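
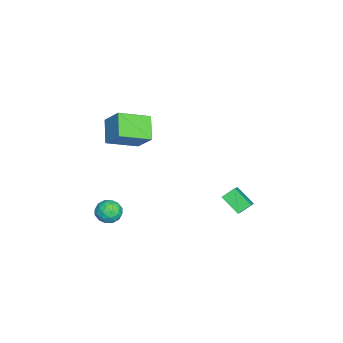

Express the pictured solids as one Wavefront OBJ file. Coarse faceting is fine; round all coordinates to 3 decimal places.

v 1.328 3.13 2.295
v 3.041 3.177 3.56
v 1.916 4.133 1.462
v 3.629 4.18 2.726
v 1.731 2.46 1.774
v 3.444 2.507 3.038
v 2.319 3.463 0.94
v 4.032 3.51 2.205
v -3.744 -5.445 3.457
v -3.02 -4.483 4.713
v -4.714 -3.676 2.66
v -3.99 -2.713 3.915
v -2.35 -5.147 2.425
v -1.626 -4.184 3.68
v -3.32 -3.377 1.627
v -2.596 -2.415 2.883
v 2.979 -3.173 0.501
v 3.695 -3.331 0.934
v 2.645 -4.509 0.566
v 3.361 -4.667 0.999
v 2.734 -4.22 1.363
v 2.94 -3.395 1.322
v 3.4 -4.445 0.178
v 3.606 -3.62 0.137
v 3.955 -4.117 0.734
v 3.544 -3.978 1.466
v 2.796 -3.862 0.034
v 2.385 -3.723 0.766
v 3.366 -3.135 0.712
v 2.974 -4.705 0.788
v 2.605 -4.443 1.002
v 3.026 -4.535 1.257
v 2.922 -3.173 0.94
v 3.343 -3.265 1.194
v 2.778 -3.788 1.447
v 2.997 -4.575 0.306
v 3.418 -4.667 0.56
v 3.314 -3.305 0.243
v 3.735 -3.397 0.498
v 3.562 -4.052 0.053
v 3.94 -3.69 0.849
v 3.744 -4.475 0.887
v 3.767 -4.344 0.404
v 3.888 -3.859 0.38
v 3.698 -3.608 1.279
v 3.502 -4.393 1.317
v 3.133 -4.131 1.531
v 3.254 -3.646 1.507
v 3.851 -4.07 1.162
v 2.838 -3.447 0.183
v 2.642 -4.232 0.221
v 3.086 -4.194 -0.007
v 3.207 -3.709 -0.031
v 2.596 -3.365 0.613
v 2.4 -4.15 0.651
v 2.452 -3.981 1.12
v 2.573 -3.496 1.096
v 2.489 -3.77 0.338
f 2 4 1
f 5 2 1
f 1 4 3
f 3 5 1
f 2 8 4
f 6 2 5
f 6 8 2
f 4 8 3
f 7 5 3
f 3 8 7
f 7 6 5
f 8 6 7
f 10 12 9
f 13 10 9
f 9 12 11
f 11 13 9
f 10 16 12
f 14 10 13
f 14 16 10
f 12 16 11
f 15 13 11
f 11 16 15
f 15 14 13
f 16 14 15
f 17 54 33
f 54 28 57
f 33 57 22
f 54 57 33
f 17 33 29
f 33 22 34
f 29 34 18
f 33 34 29
f 17 29 38
f 29 18 39
f 38 39 24
f 29 39 38
f 17 38 50
f 38 24 53
f 50 53 27
f 38 53 50
f 17 50 54
f 50 27 58
f 54 58 28
f 50 58 54
f 18 34 45
f 34 22 48
f 45 48 26
f 34 48 45
f 22 57 35
f 57 28 56
f 35 56 21
f 57 56 35
f 28 58 55
f 58 27 51
f 55 51 19
f 58 51 55
f 27 53 52
f 53 24 40
f 52 40 23
f 53 40 52
f 24 39 44
f 39 18 41
f 44 41 25
f 39 41 44
f 20 46 32
f 46 26 47
f 32 47 21
f 46 47 32
f 20 32 30
f 32 21 31
f 30 31 19
f 32 31 30
f 20 30 37
f 30 19 36
f 37 36 23
f 30 36 37
f 20 37 42
f 37 23 43
f 42 43 25
f 37 43 42
f 20 42 46
f 42 25 49
f 46 49 26
f 42 49 46
f 21 47 35
f 47 26 48
f 35 48 22
f 47 48 35
f 19 31 55
f 31 21 56
f 55 56 28
f 31 56 55
f 23 36 52
f 36 19 51
f 52 51 27
f 36 51 52
f 25 43 44
f 43 23 40
f 44 40 24
f 43 40 44
f 26 49 45
f 49 25 41
f 45 41 18
f 49 41 45



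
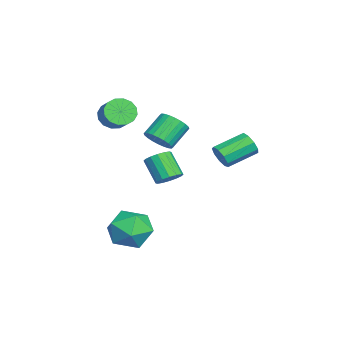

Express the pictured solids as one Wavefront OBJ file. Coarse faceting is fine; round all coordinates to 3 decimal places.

v -1.187 -3.366 1.711
v -0.834 -3.066 1.022
v 0.04 -2.674 1.64
v -0.313 -2.974 2.329
v -1.081 -2.747 1.169
v -0.207 -2.354 1.787
v -1.357 -2.593 1.461
v -0.483 -2.201 2.079
v -1.587 -2.647 1.82
v -0.713 -2.255 2.438
v -1.709 -2.893 2.149
v -0.835 -2.501 2.768
v -1.692 -3.266 2.362
v -0.818 -2.874 2.98
v -1.54 -3.666 2.4
v -0.666 -3.274 3.018
v -1.293 -3.986 2.253
v -0.419 -3.593 2.871
v -1.017 -4.139 1.961
v -0.143 -3.747 2.579
v -0.787 -4.085 1.602
v 0.087 -3.693 2.22
v -0.665 -3.839 1.272
v 0.209 -3.447 1.891
v -0.682 -3.466 1.06
v 0.192 -3.074 1.678
v -0.111 -1.21 0.549
v 0.185 -1.661 1.153
v -0.614 -0.922 2.096
v -0.909 -0.47 1.491
v 0.394 -1.424 1.145
v -0.405 -0.685 2.087
v 0.527 -1.155 1.046
v -0.272 -0.416 1.988
v 0.562 -0.894 0.871
v -0.237 -0.155 1.814
v 0.495 -0.681 0.647
v -0.304 0.058 1.59
v 0.336 -0.548 0.409
v -0.463 0.191 1.351
v 0.109 -0.517 0.191
v -0.69 0.223 1.134
v -0.152 -0.59 0.028
v -0.951 0.149 0.971
v -0.406 -0.758 -0.056
v -1.205 -0.019 0.887
v -0.615 -0.995 -0.047
v -1.414 -0.256 0.895
v -0.748 -1.264 0.052
v -1.547 -0.525 0.994
v -0.783 -1.525 0.226
v -1.582 -0.786 1.169
v -0.716 -1.738 0.45
v -1.515 -0.999 1.393
v -0.557 -1.871 0.689
v -1.356 -1.132 1.631
v -0.33 -1.903 0.906
v -1.129 -1.163 1.849
v -0.069 -1.829 1.069
v -0.868 -1.09 2.012
v 1.963 -0.561 -0.992
v 2.525 -0.527 -0.594
v 1.78 -1.125 0.51
v 1.217 -1.159 0.112
v 2.355 -0.217 -0.541
v 1.61 -0.816 0.563
v 2.081 0 -0.608
v 1.335 -0.598 0.496
v 1.774 0.068 -0.779
v 1.029 -0.531 0.325
v 1.518 -0.034 -1.006
v 0.773 -0.632 0.098
v 1.381 -0.276 -1.23
v 0.636 -0.874 -0.126
v 1.4 -0.595 -1.39
v 0.655 -1.193 -0.286
v 1.57 -0.904 -1.443
v 0.825 -1.503 -0.339
v 1.845 -1.122 -1.376
v 1.099 -1.72 -0.272
v 2.151 -1.189 -1.205
v 1.406 -1.788 -0.101
v 2.407 -1.088 -0.978
v 1.662 -1.686 0.126
v 2.544 -0.846 -0.754
v 1.799 -1.444 0.35
v -1.915 1.659 -1.272
v -1.63 2.054 -1.802
v -2.401 3.475 -1.159
v -2.685 3.081 -0.628
v -2.069 1.878 -1.94
v -2.84 3.299 -1.297
v -2.436 1.6 -1.765
v -3.207 3.021 -1.122
v -2.559 1.35 -1.359
v -3.329 2.771 -0.716
v -2.38 1.244 -0.912
v -3.151 2.665 -0.269
v -1.984 1.333 -0.633
v -2.755 2.754 0.01
v -1.555 1.575 -0.653
v -2.326 2.996 -0.01
v -1.295 1.856 -0.963
v -2.065 3.277 -0.32
v -1.324 2.045 -1.416
v -2.095 3.466 -0.773
v 2.198 -2.405 -3.794
v 2.819 -1.453 -4.265
v 3.881 -3.107 -2.995
v 4.502 -2.155 -3.466
v 3.696 -1.973 -2.555
v 2.656 -1.539 -3.048
v 4.044 -3.021 -4.212
v 3.004 -2.587 -4.705
v 3.96 -1.833 -4.523
v 3.744 -1.186 -3.499
v 2.956 -3.374 -3.761
v 2.74 -2.727 -2.737
f 2 1 5
f 2 5 3
f 3 5 6
f 3 6 4
f 5 1 7
f 5 7 6
f 6 7 8
f 6 8 4
f 7 1 9
f 7 9 8
f 8 9 10
f 8 10 4
f 9 1 11
f 9 11 10
f 10 11 12
f 10 12 4
f 11 1 13
f 11 13 12
f 12 13 14
f 12 14 4
f 13 1 15
f 13 15 14
f 14 15 16
f 14 16 4
f 15 1 17
f 15 17 16
f 16 17 18
f 16 18 4
f 17 1 19
f 17 19 18
f 18 19 20
f 18 20 4
f 19 1 21
f 19 21 20
f 20 21 22
f 20 22 4
f 21 1 23
f 21 23 22
f 22 23 24
f 22 24 4
f 23 1 25
f 23 25 24
f 24 25 26
f 24 26 4
f 25 1 2
f 25 2 26
f 26 2 3
f 26 3 4
f 28 27 31
f 28 31 29
f 29 31 32
f 29 32 30
f 31 27 33
f 31 33 32
f 32 33 34
f 32 34 30
f 33 27 35
f 33 35 34
f 34 35 36
f 34 36 30
f 35 27 37
f 35 37 36
f 36 37 38
f 36 38 30
f 37 27 39
f 37 39 38
f 38 39 40
f 38 40 30
f 39 27 41
f 39 41 40
f 40 41 42
f 40 42 30
f 41 27 43
f 41 43 42
f 42 43 44
f 42 44 30
f 43 27 45
f 43 45 44
f 44 45 46
f 44 46 30
f 45 27 47
f 45 47 46
f 46 47 48
f 46 48 30
f 47 27 49
f 47 49 48
f 48 49 50
f 48 50 30
f 49 27 51
f 49 51 50
f 50 51 52
f 50 52 30
f 51 27 53
f 51 53 52
f 52 53 54
f 52 54 30
f 53 27 55
f 53 55 54
f 54 55 56
f 54 56 30
f 55 27 57
f 55 57 56
f 56 57 58
f 56 58 30
f 57 27 59
f 57 59 58
f 58 59 60
f 58 60 30
f 59 27 28
f 59 28 60
f 60 28 29
f 60 29 30
f 62 61 65
f 62 65 63
f 63 65 66
f 63 66 64
f 65 61 67
f 65 67 66
f 66 67 68
f 66 68 64
f 67 61 69
f 67 69 68
f 68 69 70
f 68 70 64
f 69 61 71
f 69 71 70
f 70 71 72
f 70 72 64
f 71 61 73
f 71 73 72
f 72 73 74
f 72 74 64
f 73 61 75
f 73 75 74
f 74 75 76
f 74 76 64
f 75 61 77
f 75 77 76
f 76 77 78
f 76 78 64
f 77 61 79
f 77 79 78
f 78 79 80
f 78 80 64
f 79 61 81
f 79 81 80
f 80 81 82
f 80 82 64
f 81 61 83
f 81 83 82
f 82 83 84
f 82 84 64
f 83 61 85
f 83 85 84
f 84 85 86
f 84 86 64
f 85 61 62
f 85 62 86
f 86 62 63
f 86 63 64
f 88 87 91
f 88 91 89
f 89 91 92
f 89 92 90
f 91 87 93
f 91 93 92
f 92 93 94
f 92 94 90
f 93 87 95
f 93 95 94
f 94 95 96
f 94 96 90
f 95 87 97
f 95 97 96
f 96 97 98
f 96 98 90
f 97 87 99
f 97 99 98
f 98 99 100
f 98 100 90
f 99 87 101
f 99 101 100
f 100 101 102
f 100 102 90
f 101 87 103
f 101 103 102
f 102 103 104
f 102 104 90
f 103 87 105
f 103 105 104
f 104 105 106
f 104 106 90
f 105 87 88
f 105 88 106
f 106 88 89
f 106 89 90
f 107 118 112
f 107 112 108
f 107 108 114
f 107 114 117
f 107 117 118
f 108 112 116
f 112 118 111
f 118 117 109
f 117 114 113
f 114 108 115
f 110 116 111
f 110 111 109
f 110 109 113
f 110 113 115
f 110 115 116
f 111 116 112
f 109 111 118
f 113 109 117
f 115 113 114
f 116 115 108



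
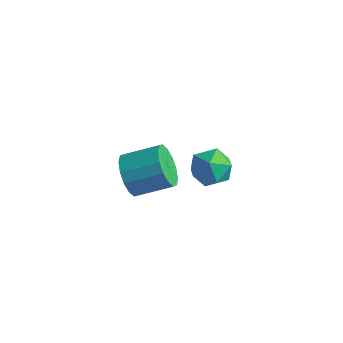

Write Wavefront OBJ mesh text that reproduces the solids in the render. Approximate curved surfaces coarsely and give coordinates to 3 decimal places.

v -1.552 1.448 -1.316
v -1.107 1.305 -1.953
v -0.143 2.03 -1.441
v -0.588 2.172 -0.804
v -1.315 1.646 -2.043
v -0.351 2.37 -1.532
v -1.587 1.933 -1.938
v -0.622 2.657 -1.427
v -1.849 2.09 -1.667
v -0.885 2.815 -1.155
v -2.032 2.075 -1.301
v -1.067 2.8 -0.79
v -2.086 1.892 -0.939
v -1.122 2.617 -0.428
v -1.997 1.59 -0.679
v -1.033 2.315 -0.167
v -1.789 1.25 -0.588
v -0.825 1.974 -0.077
v -1.518 0.963 -0.693
v -0.553 1.687 -0.182
v -1.255 0.805 -0.965
v -0.291 1.53 -0.453
v -1.073 0.82 -1.33
v -0.108 1.545 -0.819
v -1.018 1.003 -1.692
v -0.054 1.728 -1.181
v 2.019 0.827 1.813
v 2.339 1.177 2.348
v 2.001 -0.137 2.452
v 2.321 0.213 2.987
v 1.647 0.372 2.809
v 1.659 0.968 2.414
v 2.681 0.072 2.386
v 2.693 0.668 1.991
v 2.749 0.71 2.702
v 2.11 0.895 2.964
v 2.23 0.145 1.836
v 1.591 0.33 2.098
f 2 1 5
f 2 5 3
f 3 5 6
f 3 6 4
f 5 1 7
f 5 7 6
f 6 7 8
f 6 8 4
f 7 1 9
f 7 9 8
f 8 9 10
f 8 10 4
f 9 1 11
f 9 11 10
f 10 11 12
f 10 12 4
f 11 1 13
f 11 13 12
f 12 13 14
f 12 14 4
f 13 1 15
f 13 15 14
f 14 15 16
f 14 16 4
f 15 1 17
f 15 17 16
f 16 17 18
f 16 18 4
f 17 1 19
f 17 19 18
f 18 19 20
f 18 20 4
f 19 1 21
f 19 21 20
f 20 21 22
f 20 22 4
f 21 1 23
f 21 23 22
f 22 23 24
f 22 24 4
f 23 1 25
f 23 25 24
f 24 25 26
f 24 26 4
f 25 1 2
f 25 2 26
f 26 2 3
f 26 3 4
f 27 38 32
f 27 32 28
f 27 28 34
f 27 34 37
f 27 37 38
f 28 32 36
f 32 38 31
f 38 37 29
f 37 34 33
f 34 28 35
f 30 36 31
f 30 31 29
f 30 29 33
f 30 33 35
f 30 35 36
f 31 36 32
f 29 31 38
f 33 29 37
f 35 33 34
f 36 35 28



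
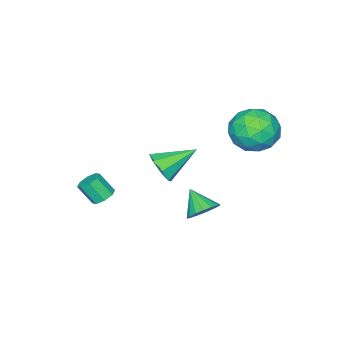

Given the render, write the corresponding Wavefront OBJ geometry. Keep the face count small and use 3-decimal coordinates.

v -2.764 4.194 1.919
v -1.892 4.352 2.742
v -1.788 2.668 1.178
v -0.916 2.826 2.001
v -2.01 2.44 2.345
v -2.613 3.383 2.802
v -1.067 3.637 1.118
v -1.67 4.58 1.575
v -0.844 4.008 2.247
v -1.426 3.267 3.005
v -2.254 3.753 0.915
v -2.836 3.012 1.673
v -2.413 4.407 2.395
v -1.267 2.613 1.525
v -1.909 2.386 1.726
v -1.397 2.479 2.21
v -2.837 3.837 2.431
v -2.325 3.93 2.915
v -2.394 2.806 2.681
v -1.355 3.09 1.005
v -0.843 3.183 1.489
v -2.283 4.541 1.71
v -1.771 4.634 2.194
v -1.286 4.214 1.239
v -1.285 4.297 2.588
v -0.712 3.4 2.153
v -0.8 3.877 1.634
v -1.155 4.432 1.903
v -1.627 3.862 3.034
v -1.054 2.965 2.599
v -1.697 2.738 2.8
v -2.051 3.292 3.069
v -1.011 3.66 2.743
v -2.626 4.055 1.321
v -2.053 3.158 0.886
v -1.629 3.728 0.851
v -1.983 4.282 1.12
v -2.968 3.62 1.767
v -2.395 2.723 1.332
v -2.525 2.588 2.017
v -2.88 3.143 2.286
v -2.669 3.36 1.177
v 0.347 2.566 -2.508
v 1.046 2.703 -2.145
v 0.093 1.594 -1.652
v 0.801 2.931 -1.96
v 0.451 3.075 -1.9
v 0.077 3.102 -1.98
v -0.234 3.007 -2.18
v -0.413 2.81 -2.456
v -0.418 2.558 -2.744
v -0.247 2.307 -2.978
v 0.06 2.116 -3.104
v 0.432 2.027 -3.094
v 0.785 2.063 -2.95
v 1.038 2.213 -2.704
v 1.132 2.444 -2.414
v -1.766 -1.67 -2.888
v -1.25 -1.656 -2.138
v -3.154 -0.69 -1.952
v -1.138 -1.105 -2.55
v -1.394 -0.885 -3.159
v -1.868 -1.125 -3.61
v -2.282 -1.685 -3.638
v -2.394 -2.236 -3.226
v -2.138 -2.455 -2.617
v -1.664 -2.215 -2.166
v 3.157 -0.59 -1.44
v 3.581 -0.851 -1.736
v 3.828 -1.471 -0.837
v 3.403 -1.21 -0.54
v 3.721 -0.487 -1.524
v 3.968 -1.108 -0.625
v 3.531 -0.184 -1.262
v 3.778 -0.804 -0.363
v 3.121 -0.118 -1.104
v 3.368 -0.738 -0.205
v 2.732 -0.329 -1.143
v 2.979 -0.949 -0.244
v 2.592 -0.692 -1.355
v 2.839 -1.313 -0.456
v 2.782 -0.996 -1.617
v 3.029 -1.616 -0.718
v 3.192 -1.062 -1.775
v 3.439 -1.682 -0.876
f 1 38 17
f 38 12 41
f 17 41 6
f 38 41 17
f 1 17 13
f 17 6 18
f 13 18 2
f 17 18 13
f 1 13 22
f 13 2 23
f 22 23 8
f 13 23 22
f 1 22 34
f 22 8 37
f 34 37 11
f 22 37 34
f 1 34 38
f 34 11 42
f 38 42 12
f 34 42 38
f 2 18 29
f 18 6 32
f 29 32 10
f 18 32 29
f 6 41 19
f 41 12 40
f 19 40 5
f 41 40 19
f 12 42 39
f 42 11 35
f 39 35 3
f 42 35 39
f 11 37 36
f 37 8 24
f 36 24 7
f 37 24 36
f 8 23 28
f 23 2 25
f 28 25 9
f 23 25 28
f 4 30 16
f 30 10 31
f 16 31 5
f 30 31 16
f 4 16 14
f 16 5 15
f 14 15 3
f 16 15 14
f 4 14 21
f 14 3 20
f 21 20 7
f 14 20 21
f 4 21 26
f 21 7 27
f 26 27 9
f 21 27 26
f 4 26 30
f 26 9 33
f 30 33 10
f 26 33 30
f 5 31 19
f 31 10 32
f 19 32 6
f 31 32 19
f 3 15 39
f 15 5 40
f 39 40 12
f 15 40 39
f 7 20 36
f 20 3 35
f 36 35 11
f 20 35 36
f 9 27 28
f 27 7 24
f 28 24 8
f 27 24 28
f 10 33 29
f 33 9 25
f 29 25 2
f 33 25 29
f 44 43 46
f 44 46 45
f 46 43 47
f 46 47 45
f 47 43 48
f 47 48 45
f 48 43 49
f 48 49 45
f 49 43 50
f 49 50 45
f 50 43 51
f 50 51 45
f 51 43 52
f 51 52 45
f 52 43 53
f 52 53 45
f 53 43 54
f 53 54 45
f 54 43 55
f 54 55 45
f 55 43 56
f 55 56 45
f 56 43 57
f 56 57 45
f 57 43 44
f 57 44 45
f 59 58 61
f 59 61 60
f 61 58 62
f 61 62 60
f 62 58 63
f 62 63 60
f 63 58 64
f 63 64 60
f 64 58 65
f 64 65 60
f 65 58 66
f 65 66 60
f 66 58 67
f 66 67 60
f 67 58 59
f 67 59 60
f 69 68 72
f 69 72 70
f 70 72 73
f 70 73 71
f 72 68 74
f 72 74 73
f 73 74 75
f 73 75 71
f 74 68 76
f 74 76 75
f 75 76 77
f 75 77 71
f 76 68 78
f 76 78 77
f 77 78 79
f 77 79 71
f 78 68 80
f 78 80 79
f 79 80 81
f 79 81 71
f 80 68 82
f 80 82 81
f 81 82 83
f 81 83 71
f 82 68 84
f 82 84 83
f 83 84 85
f 83 85 71
f 84 68 69
f 84 69 85
f 85 69 70
f 85 70 71



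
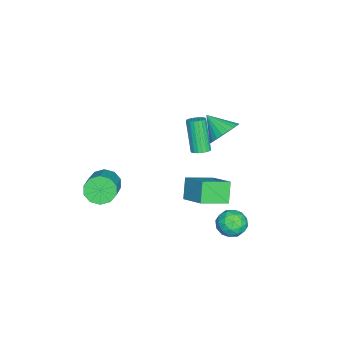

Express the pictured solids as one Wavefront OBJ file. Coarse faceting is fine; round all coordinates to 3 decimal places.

v -1.68 0.896 -0.382
v -1.197 0.902 -0.163
v -1.997 0.391 1.62
v -2.48 0.384 1.402
v -1.264 1.11 -0.133
v -2.064 0.599 1.65
v -1.402 1.281 -0.147
v -2.202 0.77 1.637
v -1.589 1.385 -0.2
v -2.389 0.874 1.583
v -1.791 1.405 -0.286
v -2.591 0.894 1.498
v -1.974 1.336 -0.387
v -2.774 0.825 1.396
v -2.107 1.191 -0.488
v -2.907 0.68 1.295
v -2.165 0.995 -0.57
v -2.965 0.484 1.213
v -2.14 0.782 -0.62
v -2.939 0.271 1.163
v -2.035 0.589 -0.629
v -2.835 0.078 1.155
v -1.868 0.448 -0.594
v -2.668 -0.063 1.189
v -1.67 0.385 -0.523
v -2.47 -0.126 1.26
v -1.473 0.41 -0.428
v -2.273 -0.101 1.355
v -1.311 0.519 -0.324
v -2.111 0.008 1.459
v -1.214 0.693 -0.23
v -2.014 0.182 1.553
v 2.425 -2.977 -0.549
v 2.849 -2.836 -1.284
v 4.619 -2.442 -0.186
v 4.195 -2.583 0.549
v 2.645 -2.373 -1.121
v 4.415 -1.979 -0.022
v 2.357 -2.141 -0.739
v 4.127 -1.747 0.359
v 2.094 -2.228 -0.285
v 3.864 -1.834 0.813
v 1.958 -2.602 0.068
v 3.728 -2.207 1.166
v 2.001 -3.118 0.186
v 3.771 -2.724 1.284
v 2.205 -3.581 0.022
v 3.975 -3.187 1.121
v 2.493 -3.813 -0.359
v 4.263 -3.419 0.739
v 2.756 -3.726 -0.813
v 4.526 -3.332 0.285
v 2.892 -3.353 -1.166
v 4.662 -2.958 -0.068
v 2.814 4.641 -1.599
v 3.62 4.338 -1.556
v 2.32 3.362 -1.344
v 3.126 3.059 -1.301
v 2.831 3.586 -0.686
v 3.136 4.377 -0.844
v 2.804 3.323 -2.056
v 3.109 4.114 -2.214
v 3.614 3.523 -1.839
v 3.63 3.686 -0.993
v 2.31 4.014 -1.907
v 2.326 4.177 -1.061
v 3.261 4.602 -1.6
v 2.679 3.098 -1.3
v 2.506 3.408 -0.939
v 2.979 3.23 -0.914
v 2.976 4.625 -1.181
v 3.45 4.446 -1.156
v 2.986 4.004 -0.645
v 2.49 3.254 -1.744
v 2.964 3.075 -1.719
v 2.961 4.47 -1.986
v 3.434 4.292 -1.961
v 2.954 3.696 -2.255
v 3.731 3.945 -1.741
v 3.44 3.193 -1.591
v 3.251 3.349 -2.035
v 3.43 3.813 -2.128
v 3.74 4.04 -1.244
v 3.45 3.288 -1.094
v 3.276 3.598 -0.732
v 3.456 4.063 -0.825
v 3.737 3.561 -1.41
v 2.49 4.412 -1.806
v 2.2 3.66 -1.656
v 2.484 3.637 -2.075
v 2.664 4.102 -2.168
v 2.5 4.507 -1.309
v 2.209 3.755 -1.159
v 2.51 3.887 -0.772
v 2.689 4.351 -0.865
v 2.203 4.139 -1.49
v -0.273 2.525 2.594
v 0.258 2.851 3.324
v -0.747 1.435 3.426
v -0.063 3.034 3.381
v -0.417 3.139 3.318
v -0.749 3.151 3.144
v -1.008 3.068 2.887
v -1.156 2.902 2.586
v -1.169 2.678 2.285
v -1.046 2.432 2.032
v -0.805 2.199 1.864
v -0.483 2.016 1.808
v -0.129 1.91 1.871
v 0.203 1.898 2.044
v 0.462 1.981 2.302
v 0.61 2.148 2.603
v 0.623 2.371 2.903
v 0.499 2.618 3.157
v 3.619 1.633 2.184
v 4.559 2.778 2.996
v 2.68 2.776 1.658
v 3.62 3.921 2.469
v 4.34 1.759 1.171
v 5.28 2.904 1.982
v 3.401 2.902 0.644
v 4.341 4.047 1.456
f 2 1 5
f 2 5 3
f 3 5 6
f 3 6 4
f 5 1 7
f 5 7 6
f 6 7 8
f 6 8 4
f 7 1 9
f 7 9 8
f 8 9 10
f 8 10 4
f 9 1 11
f 9 11 10
f 10 11 12
f 10 12 4
f 11 1 13
f 11 13 12
f 12 13 14
f 12 14 4
f 13 1 15
f 13 15 14
f 14 15 16
f 14 16 4
f 15 1 17
f 15 17 16
f 16 17 18
f 16 18 4
f 17 1 19
f 17 19 18
f 18 19 20
f 18 20 4
f 19 1 21
f 19 21 20
f 20 21 22
f 20 22 4
f 21 1 23
f 21 23 22
f 22 23 24
f 22 24 4
f 23 1 25
f 23 25 24
f 24 25 26
f 24 26 4
f 25 1 27
f 25 27 26
f 26 27 28
f 26 28 4
f 27 1 29
f 27 29 28
f 28 29 30
f 28 30 4
f 29 1 31
f 29 31 30
f 30 31 32
f 30 32 4
f 31 1 2
f 31 2 32
f 32 2 3
f 32 3 4
f 34 33 37
f 34 37 35
f 35 37 38
f 35 38 36
f 37 33 39
f 37 39 38
f 38 39 40
f 38 40 36
f 39 33 41
f 39 41 40
f 40 41 42
f 40 42 36
f 41 33 43
f 41 43 42
f 42 43 44
f 42 44 36
f 43 33 45
f 43 45 44
f 44 45 46
f 44 46 36
f 45 33 47
f 45 47 46
f 46 47 48
f 46 48 36
f 47 33 49
f 47 49 48
f 48 49 50
f 48 50 36
f 49 33 51
f 49 51 50
f 50 51 52
f 50 52 36
f 51 33 53
f 51 53 52
f 52 53 54
f 52 54 36
f 53 33 34
f 53 34 54
f 54 34 35
f 54 35 36
f 55 92 71
f 92 66 95
f 71 95 60
f 92 95 71
f 55 71 67
f 71 60 72
f 67 72 56
f 71 72 67
f 55 67 76
f 67 56 77
f 76 77 62
f 67 77 76
f 55 76 88
f 76 62 91
f 88 91 65
f 76 91 88
f 55 88 92
f 88 65 96
f 92 96 66
f 88 96 92
f 56 72 83
f 72 60 86
f 83 86 64
f 72 86 83
f 60 95 73
f 95 66 94
f 73 94 59
f 95 94 73
f 66 96 93
f 96 65 89
f 93 89 57
f 96 89 93
f 65 91 90
f 91 62 78
f 90 78 61
f 91 78 90
f 62 77 82
f 77 56 79
f 82 79 63
f 77 79 82
f 58 84 70
f 84 64 85
f 70 85 59
f 84 85 70
f 58 70 68
f 70 59 69
f 68 69 57
f 70 69 68
f 58 68 75
f 68 57 74
f 75 74 61
f 68 74 75
f 58 75 80
f 75 61 81
f 80 81 63
f 75 81 80
f 58 80 84
f 80 63 87
f 84 87 64
f 80 87 84
f 59 85 73
f 85 64 86
f 73 86 60
f 85 86 73
f 57 69 93
f 69 59 94
f 93 94 66
f 69 94 93
f 61 74 90
f 74 57 89
f 90 89 65
f 74 89 90
f 63 81 82
f 81 61 78
f 82 78 62
f 81 78 82
f 64 87 83
f 87 63 79
f 83 79 56
f 87 79 83
f 98 97 100
f 98 100 99
f 100 97 101
f 100 101 99
f 101 97 102
f 101 102 99
f 102 97 103
f 102 103 99
f 103 97 104
f 103 104 99
f 104 97 105
f 104 105 99
f 105 97 106
f 105 106 99
f 106 97 107
f 106 107 99
f 107 97 108
f 107 108 99
f 108 97 109
f 108 109 99
f 109 97 110
f 109 110 99
f 110 97 111
f 110 111 99
f 111 97 112
f 111 112 99
f 112 97 113
f 112 113 99
f 113 97 114
f 113 114 99
f 114 97 98
f 114 98 99
f 116 118 115
f 119 116 115
f 115 118 117
f 117 119 115
f 116 122 118
f 120 116 119
f 120 122 116
f 118 122 117
f 121 119 117
f 117 122 121
f 121 120 119
f 122 120 121



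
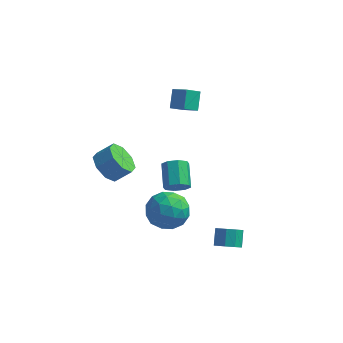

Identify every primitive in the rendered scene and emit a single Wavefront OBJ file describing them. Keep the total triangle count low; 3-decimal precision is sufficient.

v 3.511 -2.68 -4.025
v 3.969 -3.054 -3.58
v 3.827 -2.333 -2.829
v 3.369 -1.96 -3.275
v 4.23 -2.717 -3.853
v 4.087 -1.997 -3.103
v 4.155 -2.363 -4.207
v 4.012 -1.643 -3.457
v 3.778 -2.157 -4.476
v 3.635 -1.437 -3.726
v 3.277 -2.197 -4.534
v 3.134 -1.476 -3.783
v 2.885 -2.462 -4.354
v 2.742 -1.742 -3.603
v 2.787 -2.829 -4.02
v 2.644 -2.109 -3.269
v 3.027 -3.127 -3.689
v 2.884 -2.407 -2.938
v 3.494 -3.216 -3.515
v 3.351 -2.495 -2.764
v -1.062 1.697 2.49
v -0.164 1.326 2.961
v -1.187 2.516 3.372
v -0.289 2.146 3.843
v -0.511 2.354 1.957
v 0.387 1.984 2.428
v -0.636 3.174 2.839
v 0.262 2.803 3.31
v -0.59 -2.56 -2.361
v 0.571 -2.338 -2.704
v 0.069 -3.502 -0.736
v 1.23 -3.28 -1.079
v 0.508 -2.353 -0.714
v 0.101 -1.771 -1.719
v 0.539 -4.069 -1.721
v 0.132 -3.487 -2.726
v 1.269 -3.271 -2.308
v 1.249 -2.21 -1.686
v -0.609 -3.63 -1.754
v -0.629 -2.569 -1.132
v -0.068 -2.367 -2.675
v 0.708 -3.473 -0.765
v 0.283 -2.928 -0.551
v 0.965 -2.798 -0.752
v -0.344 -2.033 -2.096
v 0.338 -1.903 -2.297
v 0.302 -1.911 -1.128
v 0.302 -3.937 -1.143
v 0.984 -3.807 -1.344
v -0.325 -3.042 -2.688
v 0.357 -2.912 -2.889
v 0.338 -3.929 -2.312
v 1.025 -2.784 -2.644
v 1.412 -3.338 -1.689
v 1.007 -3.802 -2.067
v 0.767 -3.46 -2.657
v 1.013 -2.161 -2.278
v 1.401 -2.714 -1.323
v 0.977 -2.169 -1.109
v 0.737 -1.827 -1.699
v 1.424 -2.709 -2.046
v -0.761 -3.126 -2.117
v -0.373 -3.679 -1.162
v -0.097 -4.013 -1.741
v -0.337 -3.671 -2.331
v -0.772 -2.502 -1.751
v -0.385 -3.056 -0.796
v -0.127 -2.38 -0.783
v -0.367 -2.038 -1.373
v -0.784 -3.131 -1.394
v -3.715 -1.023 -0.901
v -3.022 -1.597 -1.423
v -2.192 -1.271 -0.68
v -2.885 -0.697 -0.159
v -3.068 -0.852 -1.698
v -2.239 -0.526 -0.955
v -3.494 -0.207 -1.507
v -2.665 0.119 -0.764
v -4.048 -0.04 -0.961
v -3.219 0.286 -0.218
v -4.408 -0.449 -0.38
v -3.578 -0.123 0.363
v -4.361 -1.194 -0.105
v -3.532 -0.868 0.638
v -3.935 -1.839 -0.296
v -3.106 -1.513 0.447
v -3.381 -2.006 -0.842
v -2.552 -1.68 -0.099
v -0.699 1.814 -4.259
v -0.431 1.497 -3.611
v -0.953 2.768 -2.773
v -1.221 3.086 -3.421
v -0.031 1.837 -3.878
v -0.552 3.109 -3.039
v -0.022 2.163 -4.368
v -0.543 3.435 -3.53
v -0.41 2.286 -4.794
v -0.931 3.558 -3.956
v -0.967 2.132 -4.907
v -1.489 3.403 -4.069
v -1.368 1.791 -4.641
v -1.889 3.063 -3.802
v -1.377 1.465 -4.15
v -1.898 2.737 -3.312
v -0.989 1.342 -3.724
v -1.51 2.614 -2.886
f 2 1 5
f 2 5 3
f 3 5 6
f 3 6 4
f 5 1 7
f 5 7 6
f 6 7 8
f 6 8 4
f 7 1 9
f 7 9 8
f 8 9 10
f 8 10 4
f 9 1 11
f 9 11 10
f 10 11 12
f 10 12 4
f 11 1 13
f 11 13 12
f 12 13 14
f 12 14 4
f 13 1 15
f 13 15 14
f 14 15 16
f 14 16 4
f 15 1 17
f 15 17 16
f 16 17 18
f 16 18 4
f 17 1 19
f 17 19 18
f 18 19 20
f 18 20 4
f 19 1 2
f 19 2 20
f 20 2 3
f 20 3 4
f 22 24 21
f 25 22 21
f 21 24 23
f 23 25 21
f 22 28 24
f 26 22 25
f 26 28 22
f 24 28 23
f 27 25 23
f 23 28 27
f 27 26 25
f 28 26 27
f 29 66 45
f 66 40 69
f 45 69 34
f 66 69 45
f 29 45 41
f 45 34 46
f 41 46 30
f 45 46 41
f 29 41 50
f 41 30 51
f 50 51 36
f 41 51 50
f 29 50 62
f 50 36 65
f 62 65 39
f 50 65 62
f 29 62 66
f 62 39 70
f 66 70 40
f 62 70 66
f 30 46 57
f 46 34 60
f 57 60 38
f 46 60 57
f 34 69 47
f 69 40 68
f 47 68 33
f 69 68 47
f 40 70 67
f 70 39 63
f 67 63 31
f 70 63 67
f 39 65 64
f 65 36 52
f 64 52 35
f 65 52 64
f 36 51 56
f 51 30 53
f 56 53 37
f 51 53 56
f 32 58 44
f 58 38 59
f 44 59 33
f 58 59 44
f 32 44 42
f 44 33 43
f 42 43 31
f 44 43 42
f 32 42 49
f 42 31 48
f 49 48 35
f 42 48 49
f 32 49 54
f 49 35 55
f 54 55 37
f 49 55 54
f 32 54 58
f 54 37 61
f 58 61 38
f 54 61 58
f 33 59 47
f 59 38 60
f 47 60 34
f 59 60 47
f 31 43 67
f 43 33 68
f 67 68 40
f 43 68 67
f 35 48 64
f 48 31 63
f 64 63 39
f 48 63 64
f 37 55 56
f 55 35 52
f 56 52 36
f 55 52 56
f 38 61 57
f 61 37 53
f 57 53 30
f 61 53 57
f 72 71 75
f 72 75 73
f 73 75 76
f 73 76 74
f 75 71 77
f 75 77 76
f 76 77 78
f 76 78 74
f 77 71 79
f 77 79 78
f 78 79 80
f 78 80 74
f 79 71 81
f 79 81 80
f 80 81 82
f 80 82 74
f 81 71 83
f 81 83 82
f 82 83 84
f 82 84 74
f 83 71 85
f 83 85 84
f 84 85 86
f 84 86 74
f 85 71 87
f 85 87 86
f 86 87 88
f 86 88 74
f 87 71 72
f 87 72 88
f 88 72 73
f 88 73 74
f 90 89 93
f 90 93 91
f 91 93 94
f 91 94 92
f 93 89 95
f 93 95 94
f 94 95 96
f 94 96 92
f 95 89 97
f 95 97 96
f 96 97 98
f 96 98 92
f 97 89 99
f 97 99 98
f 98 99 100
f 98 100 92
f 99 89 101
f 99 101 100
f 100 101 102
f 100 102 92
f 101 89 103
f 101 103 102
f 102 103 104
f 102 104 92
f 103 89 105
f 103 105 104
f 104 105 106
f 104 106 92
f 105 89 90
f 105 90 106
f 106 90 91
f 106 91 92



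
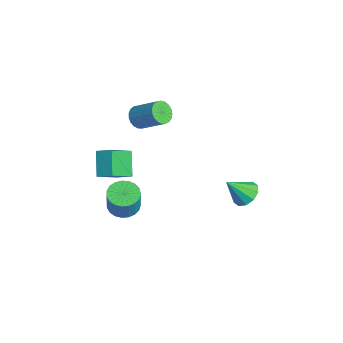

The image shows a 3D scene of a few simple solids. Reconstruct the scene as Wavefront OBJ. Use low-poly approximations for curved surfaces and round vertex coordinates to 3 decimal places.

v 1.027 4 -4.555
v 1.582 3.409 -5.049
v 0.953 2.82 -3.225
v 1.928 3.754 -4.724
v 1.93 4.193 -4.335
v 1.587 4.558 -4.029
v 1.03 4.711 -3.925
v 0.471 4.592 -4.061
v 0.125 4.247 -4.386
v 0.123 3.807 -4.776
v 0.466 3.442 -5.081
v 1.023 3.289 -5.186
v 3.237 -3.768 -1.678
v 3.859 -4.416 -1.956
v 4.425 -4.54 -0.4
v 3.803 -3.892 -0.122
v 4.06 -4.085 -2.003
v 4.627 -4.208 -0.447
v 4.119 -3.698 -1.994
v 4.686 -3.822 -0.438
v 4.026 -3.324 -1.93
v 4.592 -3.448 -0.374
v 3.796 -3.027 -1.823
v 4.363 -3.15 -0.267
v 3.47 -2.858 -1.69
v 4.036 -2.981 -0.135
v 3.103 -2.846 -1.556
v 3.669 -2.969 -0
v 2.759 -2.994 -1.442
v 3.326 -3.117 0.113
v 2.498 -3.275 -1.37
v 3.064 -3.399 0.186
v 2.365 -3.642 -1.35
v 2.931 -3.766 0.205
v 2.382 -4.031 -1.387
v 2.949 -4.154 0.168
v 2.547 -4.374 -1.475
v 3.114 -4.498 0.081
v 2.832 -4.613 -1.597
v 3.398 -4.736 -0.042
v 3.186 -4.705 -1.734
v 3.753 -4.829 -0.178
v 3.549 -4.636 -1.86
v 4.116 -4.759 -0.305
v -2.887 -1.361 0.437
v -2.544 -1.039 -0.222
v -1.411 0.062 0.903
v -1.753 -0.259 1.563
v -2.802 -0.829 -0.168
v -1.669 0.272 0.957
v -3.074 -0.711 -0.009
v -1.941 0.39 1.116
v -3.314 -0.706 0.227
v -2.181 0.396 1.352
v -3.481 -0.813 0.5
v -2.347 0.288 1.625
v -3.544 -1.016 0.762
v -2.411 0.086 1.887
v -3.494 -1.278 0.967
v -2.36 -0.176 2.093
v -3.338 -1.554 1.081
v -2.205 -0.452 2.207
v -3.105 -1.797 1.084
v -1.972 -0.695 2.209
v -2.834 -1.964 0.975
v -1.701 -0.863 2.1
v -2.572 -2.027 0.773
v -1.439 -0.926 1.898
v -2.364 -1.975 0.513
v -1.231 -0.874 1.638
v -2.247 -1.817 0.24
v -1.114 -0.715 1.365
v -2.24 -1.58 0.001
v -1.107 -0.478 1.126
v -2.345 -1.304 -0.163
v -1.212 -0.203 0.963
v 1.003 -3.158 -3.864
v 1.265 -2.962 -3.384
v 0.499 -3.326 -2.817
v 0.237 -3.522 -3.296
v 1.105 -2.75 -3.464
v 0.339 -3.113 -2.897
v 0.922 -2.631 -3.636
v 0.155 -2.995 -3.069
v 0.757 -2.633 -3.859
v -0.009 -2.996 -3.292
v 0.649 -2.755 -4.084
v -0.117 -3.119 -3.517
v 0.622 -2.97 -4.258
v -0.144 -3.333 -3.691
v 0.682 -3.228 -4.342
v -0.084 -3.591 -3.775
v 0.816 -3.47 -4.316
v 0.05 -3.833 -3.749
v 0.993 -3.64 -4.186
v 0.227 -4.003 -3.619
v 1.172 -3.7 -3.983
v 0.406 -4.064 -3.416
v 1.312 -3.636 -3.752
v 0.546 -4 -3.185
v 1.382 -3.463 -3.547
v 0.616 -3.826 -2.98
v 1.365 -3.22 -3.414
v 0.599 -3.583 -2.847
v 0.382 -4.639 -1.471
v -0.831 -4.381 -0.251
v -0.467 -3.281 -2.602
v -1.679 -3.023 -1.381
v 0.999 -3.877 -1.019
v -0.213 -3.619 0.202
v 0.151 -2.519 -2.149
v -1.062 -2.261 -0.929
f 2 1 4
f 2 4 3
f 4 1 5
f 4 5 3
f 5 1 6
f 5 6 3
f 6 1 7
f 6 7 3
f 7 1 8
f 7 8 3
f 8 1 9
f 8 9 3
f 9 1 10
f 9 10 3
f 10 1 11
f 10 11 3
f 11 1 12
f 11 12 3
f 12 1 2
f 12 2 3
f 14 13 17
f 14 17 15
f 15 17 18
f 15 18 16
f 17 13 19
f 17 19 18
f 18 19 20
f 18 20 16
f 19 13 21
f 19 21 20
f 20 21 22
f 20 22 16
f 21 13 23
f 21 23 22
f 22 23 24
f 22 24 16
f 23 13 25
f 23 25 24
f 24 25 26
f 24 26 16
f 25 13 27
f 25 27 26
f 26 27 28
f 26 28 16
f 27 13 29
f 27 29 28
f 28 29 30
f 28 30 16
f 29 13 31
f 29 31 30
f 30 31 32
f 30 32 16
f 31 13 33
f 31 33 32
f 32 33 34
f 32 34 16
f 33 13 35
f 33 35 34
f 34 35 36
f 34 36 16
f 35 13 37
f 35 37 36
f 36 37 38
f 36 38 16
f 37 13 39
f 37 39 38
f 38 39 40
f 38 40 16
f 39 13 41
f 39 41 40
f 40 41 42
f 40 42 16
f 41 13 43
f 41 43 42
f 42 43 44
f 42 44 16
f 43 13 14
f 43 14 44
f 44 14 15
f 44 15 16
f 46 45 49
f 46 49 47
f 47 49 50
f 47 50 48
f 49 45 51
f 49 51 50
f 50 51 52
f 50 52 48
f 51 45 53
f 51 53 52
f 52 53 54
f 52 54 48
f 53 45 55
f 53 55 54
f 54 55 56
f 54 56 48
f 55 45 57
f 55 57 56
f 56 57 58
f 56 58 48
f 57 45 59
f 57 59 58
f 58 59 60
f 58 60 48
f 59 45 61
f 59 61 60
f 60 61 62
f 60 62 48
f 61 45 63
f 61 63 62
f 62 63 64
f 62 64 48
f 63 45 65
f 63 65 64
f 64 65 66
f 64 66 48
f 65 45 67
f 65 67 66
f 66 67 68
f 66 68 48
f 67 45 69
f 67 69 68
f 68 69 70
f 68 70 48
f 69 45 71
f 69 71 70
f 70 71 72
f 70 72 48
f 71 45 73
f 71 73 72
f 72 73 74
f 72 74 48
f 73 45 75
f 73 75 74
f 74 75 76
f 74 76 48
f 75 45 46
f 75 46 76
f 76 46 47
f 76 47 48
f 78 77 81
f 78 81 79
f 79 81 82
f 79 82 80
f 81 77 83
f 81 83 82
f 82 83 84
f 82 84 80
f 83 77 85
f 83 85 84
f 84 85 86
f 84 86 80
f 85 77 87
f 85 87 86
f 86 87 88
f 86 88 80
f 87 77 89
f 87 89 88
f 88 89 90
f 88 90 80
f 89 77 91
f 89 91 90
f 90 91 92
f 90 92 80
f 91 77 93
f 91 93 92
f 92 93 94
f 92 94 80
f 93 77 95
f 93 95 94
f 94 95 96
f 94 96 80
f 95 77 97
f 95 97 96
f 96 97 98
f 96 98 80
f 97 77 99
f 97 99 98
f 98 99 100
f 98 100 80
f 99 77 101
f 99 101 100
f 100 101 102
f 100 102 80
f 101 77 103
f 101 103 102
f 102 103 104
f 102 104 80
f 103 77 78
f 103 78 104
f 104 78 79
f 104 79 80
f 106 108 105
f 109 106 105
f 105 108 107
f 107 109 105
f 106 112 108
f 110 106 109
f 110 112 106
f 108 112 107
f 111 109 107
f 107 112 111
f 111 110 109
f 112 110 111



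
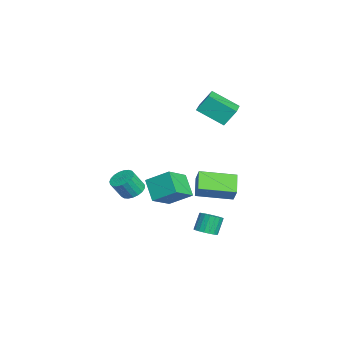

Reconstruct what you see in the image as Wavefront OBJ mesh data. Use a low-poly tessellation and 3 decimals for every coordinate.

v 0.143 -1.754 -0.973
v 0.693 -1.239 -0.814
v 0.947 -1.852 0.292
v 0.397 -2.366 0.133
v 0.436 -1.104 -0.681
v 0.689 -1.717 0.426
v 0.127 -1.082 -0.597
v 0.381 -1.695 0.509
v -0.178 -1.175 -0.579
v 0.075 -1.788 0.527
v -0.428 -1.369 -0.629
v -0.175 -1.982 0.477
v -0.58 -1.629 -0.739
v -0.326 -2.242 0.368
v -0.606 -1.911 -0.889
v -0.352 -2.524 0.218
v -0.502 -2.165 -1.053
v -0.249 -2.778 0.053
v -0.287 -2.349 -1.204
v -0.034 -2.961 -0.098
v 0.002 -2.429 -1.315
v 0.255 -3.042 -0.208
v 0.316 -2.393 -1.367
v 0.569 -3.005 -0.26
v 0.6 -2.246 -1.35
v 0.853 -2.859 -0.244
v 0.805 -2.014 -1.269
v 1.058 -2.627 -0.162
v 0.896 -1.737 -1.136
v 1.149 -2.35 -0.03
v 0.856 -1.463 -0.975
v 1.11 -2.076 0.131
v -3.416 3.653 2.786
v -3.876 2.113 3.798
v -3.5 4.361 3.825
v -3.96 2.821 4.837
v -1.8 3.379 3.103
v -2.26 1.839 4.115
v -1.884 4.087 4.142
v -2.344 2.547 5.154
v 3.149 1.545 0.135
v 1.979 1.635 0.86
v 3.097 3.616 -0.207
v 1.927 3.706 0.519
v 3.673 1.694 0.961
v 2.503 1.784 1.687
v 3.621 3.765 0.62
v 2.451 3.855 1.345
v 3.161 2.13 -2.68
v 3.683 2.556 -2.585
v 3.221 2.895 -1.565
v 2.699 2.47 -1.66
v 3.482 2.727 -2.733
v 3.02 3.067 -1.713
v 3.218 2.781 -2.87
v 2.756 3.12 -1.85
v 2.942 2.705 -2.97
v 2.48 3.044 -1.95
v 2.71 2.516 -3.012
v 2.248 2.855 -1.992
v 2.567 2.25 -2.989
v 2.105 2.589 -1.969
v 2.542 1.961 -2.904
v 2.08 2.3 -1.884
v 2.639 1.705 -2.775
v 2.177 2.044 -1.755
v 2.84 1.533 -2.627
v 2.378 1.873 -1.607
v 3.104 1.48 -2.49
v 2.642 1.819 -1.47
v 3.38 1.556 -2.39
v 2.918 1.895 -1.37
v 3.612 1.745 -2.348
v 3.15 2.084 -1.328
v 3.755 2.011 -2.371
v 3.293 2.35 -1.351
v 3.78 2.3 -2.456
v 3.318 2.639 -1.436
v -3.655 0.377 -4.159
v -4.789 -0 -3.065
v -3.246 1.729 -3.267
v -4.379 1.351 -2.173
v -2.401 -0.631 -3.207
v -3.534 -1.009 -2.113
v -1.991 0.72 -2.315
v -3.125 0.343 -1.221
f 2 1 5
f 2 5 3
f 3 5 6
f 3 6 4
f 5 1 7
f 5 7 6
f 6 7 8
f 6 8 4
f 7 1 9
f 7 9 8
f 8 9 10
f 8 10 4
f 9 1 11
f 9 11 10
f 10 11 12
f 10 12 4
f 11 1 13
f 11 13 12
f 12 13 14
f 12 14 4
f 13 1 15
f 13 15 14
f 14 15 16
f 14 16 4
f 15 1 17
f 15 17 16
f 16 17 18
f 16 18 4
f 17 1 19
f 17 19 18
f 18 19 20
f 18 20 4
f 19 1 21
f 19 21 20
f 20 21 22
f 20 22 4
f 21 1 23
f 21 23 22
f 22 23 24
f 22 24 4
f 23 1 25
f 23 25 24
f 24 25 26
f 24 26 4
f 25 1 27
f 25 27 26
f 26 27 28
f 26 28 4
f 27 1 29
f 27 29 28
f 28 29 30
f 28 30 4
f 29 1 31
f 29 31 30
f 30 31 32
f 30 32 4
f 31 1 2
f 31 2 32
f 32 2 3
f 32 3 4
f 34 36 33
f 37 34 33
f 33 36 35
f 35 37 33
f 34 40 36
f 38 34 37
f 38 40 34
f 36 40 35
f 39 37 35
f 35 40 39
f 39 38 37
f 40 38 39
f 42 44 41
f 45 42 41
f 41 44 43
f 43 45 41
f 42 48 44
f 46 42 45
f 46 48 42
f 44 48 43
f 47 45 43
f 43 48 47
f 47 46 45
f 48 46 47
f 50 49 53
f 50 53 51
f 51 53 54
f 51 54 52
f 53 49 55
f 53 55 54
f 54 55 56
f 54 56 52
f 55 49 57
f 55 57 56
f 56 57 58
f 56 58 52
f 57 49 59
f 57 59 58
f 58 59 60
f 58 60 52
f 59 49 61
f 59 61 60
f 60 61 62
f 60 62 52
f 61 49 63
f 61 63 62
f 62 63 64
f 62 64 52
f 63 49 65
f 63 65 64
f 64 65 66
f 64 66 52
f 65 49 67
f 65 67 66
f 66 67 68
f 66 68 52
f 67 49 69
f 67 69 68
f 68 69 70
f 68 70 52
f 69 49 71
f 69 71 70
f 70 71 72
f 70 72 52
f 71 49 73
f 71 73 72
f 72 73 74
f 72 74 52
f 73 49 75
f 73 75 74
f 74 75 76
f 74 76 52
f 75 49 77
f 75 77 76
f 76 77 78
f 76 78 52
f 77 49 50
f 77 50 78
f 78 50 51
f 78 51 52
f 80 82 79
f 83 80 79
f 79 82 81
f 81 83 79
f 80 86 82
f 84 80 83
f 84 86 80
f 82 86 81
f 85 83 81
f 81 86 85
f 85 84 83
f 86 84 85



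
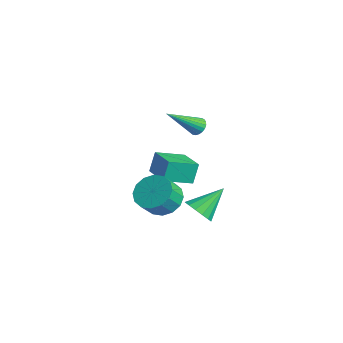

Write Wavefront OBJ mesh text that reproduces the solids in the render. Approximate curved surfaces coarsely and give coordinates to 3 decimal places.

v -3.599 2.305 -2.498
v -3.797 2.722 -1.379
v -3.408 3.832 -3.034
v -3.605 4.25 -1.916
v -1.915 2.21 -2.164
v -2.112 2.628 -1.046
v -1.723 3.738 -2.701
v -1.921 4.155 -1.582
v -0.739 3.467 2.01
v -0.344 3.694 2.28
v -0.721 1.793 3.39
v -0.521 3.776 2.382
v -0.737 3.804 2.419
v -0.953 3.774 2.386
v -1.131 3.691 2.287
v -1.242 3.57 2.141
v -1.266 3.43 1.972
v -1.199 3.297 1.81
v -1.053 3.194 1.682
v -0.852 3.137 1.611
v -0.631 3.138 1.609
v -0.43 3.196 1.676
v -0.281 3.301 1.802
v -0.212 3.434 1.963
v -0.234 3.573 2.132
v 3.21 1.413 -0.842
v 3.887 1.734 -1.174
v 3.07 2.807 0.222
v 3.568 1.883 -1.411
v 3.152 1.905 -1.495
v 2.752 1.796 -1.404
v 2.475 1.584 -1.163
v 2.395 1.326 -0.836
v 2.533 1.091 -0.51
v 2.852 0.943 -0.273
v 3.267 0.92 -0.189
v 3.667 1.029 -0.28
v 3.945 1.241 -0.521
v 4.025 1.499 -0.849
v 0.474 1.059 -1.573
v 1.423 1.435 -1.572
v 1.714 0.696 -0.646
v 0.766 0.321 -0.647
v 1.153 1.744 -1.24
v 1.444 1.006 -0.314
v 0.701 1.87 -0.997
v 0.993 1.131 -0.071
v 0.189 1.779 -0.909
v 0.48 1.04 0.017
v -0.247 1.495 -0.998
v 0.044 0.756 -0.072
v -0.49 1.094 -1.242
v -0.198 0.355 -0.316
v -0.474 0.684 -1.574
v -0.183 -0.055 -0.648
v -0.204 0.374 -1.906
v 0.087 -0.364 -0.98
v 0.247 0.249 -2.149
v 0.539 -0.49 -1.223
v 0.76 0.34 -2.237
v 1.051 -0.399 -1.311
v 1.196 0.624 -2.148
v 1.487 -0.115 -1.222
v 1.438 1.025 -1.904
v 1.73 0.286 -0.978
f 2 4 1
f 5 2 1
f 1 4 3
f 3 5 1
f 2 8 4
f 6 2 5
f 6 8 2
f 4 8 3
f 7 5 3
f 3 8 7
f 7 6 5
f 8 6 7
f 10 9 12
f 10 12 11
f 12 9 13
f 12 13 11
f 13 9 14
f 13 14 11
f 14 9 15
f 14 15 11
f 15 9 16
f 15 16 11
f 16 9 17
f 16 17 11
f 17 9 18
f 17 18 11
f 18 9 19
f 18 19 11
f 19 9 20
f 19 20 11
f 20 9 21
f 20 21 11
f 21 9 22
f 21 22 11
f 22 9 23
f 22 23 11
f 23 9 24
f 23 24 11
f 24 9 25
f 24 25 11
f 25 9 10
f 25 10 11
f 27 26 29
f 27 29 28
f 29 26 30
f 29 30 28
f 30 26 31
f 30 31 28
f 31 26 32
f 31 32 28
f 32 26 33
f 32 33 28
f 33 26 34
f 33 34 28
f 34 26 35
f 34 35 28
f 35 26 36
f 35 36 28
f 36 26 37
f 36 37 28
f 37 26 38
f 37 38 28
f 38 26 39
f 38 39 28
f 39 26 27
f 39 27 28
f 41 40 44
f 41 44 42
f 42 44 45
f 42 45 43
f 44 40 46
f 44 46 45
f 45 46 47
f 45 47 43
f 46 40 48
f 46 48 47
f 47 48 49
f 47 49 43
f 48 40 50
f 48 50 49
f 49 50 51
f 49 51 43
f 50 40 52
f 50 52 51
f 51 52 53
f 51 53 43
f 52 40 54
f 52 54 53
f 53 54 55
f 53 55 43
f 54 40 56
f 54 56 55
f 55 56 57
f 55 57 43
f 56 40 58
f 56 58 57
f 57 58 59
f 57 59 43
f 58 40 60
f 58 60 59
f 59 60 61
f 59 61 43
f 60 40 62
f 60 62 61
f 61 62 63
f 61 63 43
f 62 40 64
f 62 64 63
f 63 64 65
f 63 65 43
f 64 40 41
f 64 41 65
f 65 41 42
f 65 42 43



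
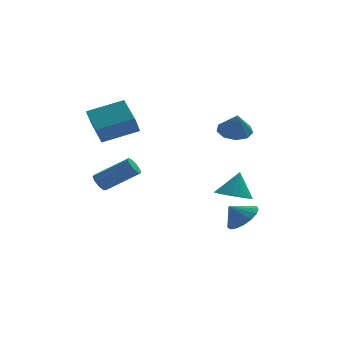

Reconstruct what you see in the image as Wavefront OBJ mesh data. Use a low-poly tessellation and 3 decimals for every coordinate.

v -4.555 0.111 -1.368
v -4.237 -0.017 -1.861
v -2.467 -0.378 -0.624
v -2.785 -0.251 -0.132
v -4.213 0.385 -1.778
v -2.442 0.023 -0.541
v -4.349 0.658 -1.504
v -2.578 0.296 -0.267
v -4.582 0.675 -1.166
v -2.811 0.313 0.071
v -4.802 0.428 -0.923
v -3.031 0.067 0.314
v -4.907 0.033 -0.888
v -3.136 -0.329 0.349
v -4.847 -0.326 -1.078
v -3.076 -0.687 0.159
v -4.651 -0.481 -1.404
v -2.88 -0.842 -0.167
v -4.41 -0.358 -1.713
v -2.639 -0.72 -0.476
v 2.825 1.693 1.456
v 3.366 0.958 1.098
v 2.855 1.107 2.704
v 3.765 1.449 1.319
v 3.724 2.055 1.604
v 3.263 2.491 1.82
v 2.597 2.554 1.865
v 2.038 2.214 1.719
v 1.847 1.631 1.449
v 2.114 1.077 1.183
v 2.714 0.811 1.044
v 2.671 -1.488 -3.676
v 3.29 -0.824 -3.149
v 1.929 -1.472 -2.824
v 2.99 -0.522 -3.416
v 2.616 -0.441 -3.742
v 2.255 -0.6 -4.054
v 1.989 -0.963 -4.278
v 1.88 -1.445 -4.365
v 1.951 -1.938 -4.294
v 2.187 -2.327 -4.082
v 2.535 -2.524 -3.776
v 2.913 -2.484 -3.448
v 3.236 -2.215 -3.172
v 3.429 -1.78 -3.011
v 3.449 -1.278 -3.003
v 1.957 -2.608 -1.652
v 2.924 -2.598 -1.945
v 2.383 -2.072 -0.228
v 2.763 -2.158 -2.062
v 2.417 -1.82 -2.086
v 1.966 -1.663 -2.01
v 1.513 -1.723 -1.852
v 1.162 -1.985 -1.649
v 0.993 -2.39 -1.446
v 1.044 -2.845 -1.29
v 1.305 -3.245 -1.217
v 1.715 -3.5 -1.244
v 2.181 -3.55 -1.365
v 2.595 -3.384 -1.551
v 2.863 -3.041 -1.76
v -2.533 1.289 2.691
v -2.876 2.984 3.503
v -4.568 1.208 2.001
v -4.911 2.902 2.812
v -2.189 1.878 1.608
v -2.532 3.572 2.419
v -4.224 1.796 0.917
v -4.567 3.491 1.729
f 2 1 5
f 2 5 3
f 3 5 6
f 3 6 4
f 5 1 7
f 5 7 6
f 6 7 8
f 6 8 4
f 7 1 9
f 7 9 8
f 8 9 10
f 8 10 4
f 9 1 11
f 9 11 10
f 10 11 12
f 10 12 4
f 11 1 13
f 11 13 12
f 12 13 14
f 12 14 4
f 13 1 15
f 13 15 14
f 14 15 16
f 14 16 4
f 15 1 17
f 15 17 16
f 16 17 18
f 16 18 4
f 17 1 19
f 17 19 18
f 18 19 20
f 18 20 4
f 19 1 2
f 19 2 20
f 20 2 3
f 20 3 4
f 22 21 24
f 22 24 23
f 24 21 25
f 24 25 23
f 25 21 26
f 25 26 23
f 26 21 27
f 26 27 23
f 27 21 28
f 27 28 23
f 28 21 29
f 28 29 23
f 29 21 30
f 29 30 23
f 30 21 31
f 30 31 23
f 31 21 22
f 31 22 23
f 33 32 35
f 33 35 34
f 35 32 36
f 35 36 34
f 36 32 37
f 36 37 34
f 37 32 38
f 37 38 34
f 38 32 39
f 38 39 34
f 39 32 40
f 39 40 34
f 40 32 41
f 40 41 34
f 41 32 42
f 41 42 34
f 42 32 43
f 42 43 34
f 43 32 44
f 43 44 34
f 44 32 45
f 44 45 34
f 45 32 46
f 45 46 34
f 46 32 33
f 46 33 34
f 48 47 50
f 48 50 49
f 50 47 51
f 50 51 49
f 51 47 52
f 51 52 49
f 52 47 53
f 52 53 49
f 53 47 54
f 53 54 49
f 54 47 55
f 54 55 49
f 55 47 56
f 55 56 49
f 56 47 57
f 56 57 49
f 57 47 58
f 57 58 49
f 58 47 59
f 58 59 49
f 59 47 60
f 59 60 49
f 60 47 61
f 60 61 49
f 61 47 48
f 61 48 49
f 63 65 62
f 66 63 62
f 62 65 64
f 64 66 62
f 63 69 65
f 67 63 66
f 67 69 63
f 65 69 64
f 68 66 64
f 64 69 68
f 68 67 66
f 69 67 68



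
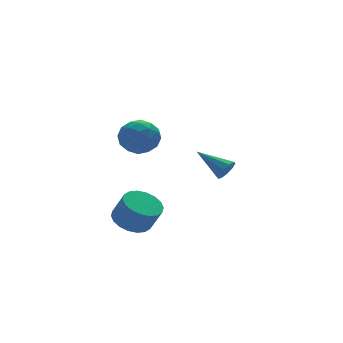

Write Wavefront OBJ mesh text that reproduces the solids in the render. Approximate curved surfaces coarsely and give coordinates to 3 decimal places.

v -1.592 -1.511 2.99
v -0.88 -2.079 2.385
v -2.54 -2.981 3.255
v -1.828 -3.549 2.65
v -1.528 -3.16 3.627
v -0.941 -2.252 3.463
v -2.479 -2.808 2.177
v -1.892 -1.9 2.013
v -1.428 -2.881 1.883
v -0.84 -3.099 2.779
v -2.58 -1.961 2.861
v -1.992 -2.179 3.757
v -1.152 -1.666 2.664
v -2.268 -3.394 2.976
v -2.091 -3.165 3.55
v -1.672 -3.499 3.195
v -1.189 -1.767 3.298
v -0.77 -2.102 2.942
v -1.151 -2.737 3.672
v -2.65 -2.958 2.698
v -2.231 -3.293 2.342
v -1.748 -1.561 2.445
v -1.329 -1.895 2.09
v -2.269 -2.323 1.968
v -1.056 -2.472 2.013
v -1.614 -3.336 2.169
v -1.996 -2.9 1.891
v -1.651 -2.366 1.795
v -0.711 -2.599 2.54
v -1.268 -3.463 2.696
v -1.092 -3.235 3.27
v -0.747 -2.701 3.174
v -1.033 -3.071 2.245
v -2.152 -1.597 2.944
v -2.709 -2.461 3.1
v -2.673 -2.359 2.466
v -2.328 -1.825 2.37
v -1.806 -1.724 3.471
v -2.364 -2.588 3.627
v -1.769 -2.694 3.845
v -1.424 -2.16 3.749
v -2.387 -1.989 3.395
v -1.193 -0.692 -3.914
v -0.529 -1.407 -4.399
v -0.163 -1.983 -3.052
v -0.827 -1.268 -2.566
v -0.238 -1.028 -4.317
v 0.129 -1.604 -2.969
v -0.136 -0.582 -4.154
v 0.23 -1.158 -2.807
v -0.243 -0.159 -3.944
v 0.123 -0.734 -2.597
v -0.539 0.159 -3.728
v -0.173 -0.416 -2.38
v -0.964 0.309 -3.548
v -0.598 -0.267 -2.201
v -1.434 0.26 -3.441
v -1.068 -0.316 -2.094
v -1.857 0.023 -3.428
v -1.491 -0.553 -2.081
v -2.149 -0.356 -3.511
v -1.782 -0.932 -2.163
v -2.25 -0.802 -3.673
v -1.884 -1.378 -2.326
v -2.143 -1.226 -3.883
v -1.777 -1.801 -2.536
v -1.847 -1.544 -4.1
v -1.481 -2.119 -2.752
v -1.422 -1.693 -4.279
v -1.056 -2.269 -2.932
v -0.952 -1.644 -4.386
v -0.586 -2.22 -3.039
v 3.779 -1.597 -1.288
v 4.125 -1.728 -0.718
v 2.961 -0.023 -0.432
v 4.373 -1.448 -0.995
v 4.344 -1.239 -1.409
v 4.049 -1.197 -1.766
v 3.628 -1.342 -1.9
v 3.278 -1.607 -1.748
v 3.161 -1.867 -1.38
v 3.334 -2.001 -0.97
v 3.714 -1.946 -0.708
f 1 38 17
f 38 12 41
f 17 41 6
f 38 41 17
f 1 17 13
f 17 6 18
f 13 18 2
f 17 18 13
f 1 13 22
f 13 2 23
f 22 23 8
f 13 23 22
f 1 22 34
f 22 8 37
f 34 37 11
f 22 37 34
f 1 34 38
f 34 11 42
f 38 42 12
f 34 42 38
f 2 18 29
f 18 6 32
f 29 32 10
f 18 32 29
f 6 41 19
f 41 12 40
f 19 40 5
f 41 40 19
f 12 42 39
f 42 11 35
f 39 35 3
f 42 35 39
f 11 37 36
f 37 8 24
f 36 24 7
f 37 24 36
f 8 23 28
f 23 2 25
f 28 25 9
f 23 25 28
f 4 30 16
f 30 10 31
f 16 31 5
f 30 31 16
f 4 16 14
f 16 5 15
f 14 15 3
f 16 15 14
f 4 14 21
f 14 3 20
f 21 20 7
f 14 20 21
f 4 21 26
f 21 7 27
f 26 27 9
f 21 27 26
f 4 26 30
f 26 9 33
f 30 33 10
f 26 33 30
f 5 31 19
f 31 10 32
f 19 32 6
f 31 32 19
f 3 15 39
f 15 5 40
f 39 40 12
f 15 40 39
f 7 20 36
f 20 3 35
f 36 35 11
f 20 35 36
f 9 27 28
f 27 7 24
f 28 24 8
f 27 24 28
f 10 33 29
f 33 9 25
f 29 25 2
f 33 25 29
f 44 43 47
f 44 47 45
f 45 47 48
f 45 48 46
f 47 43 49
f 47 49 48
f 48 49 50
f 48 50 46
f 49 43 51
f 49 51 50
f 50 51 52
f 50 52 46
f 51 43 53
f 51 53 52
f 52 53 54
f 52 54 46
f 53 43 55
f 53 55 54
f 54 55 56
f 54 56 46
f 55 43 57
f 55 57 56
f 56 57 58
f 56 58 46
f 57 43 59
f 57 59 58
f 58 59 60
f 58 60 46
f 59 43 61
f 59 61 60
f 60 61 62
f 60 62 46
f 61 43 63
f 61 63 62
f 62 63 64
f 62 64 46
f 63 43 65
f 63 65 64
f 64 65 66
f 64 66 46
f 65 43 67
f 65 67 66
f 66 67 68
f 66 68 46
f 67 43 69
f 67 69 68
f 68 69 70
f 68 70 46
f 69 43 71
f 69 71 70
f 70 71 72
f 70 72 46
f 71 43 44
f 71 44 72
f 72 44 45
f 72 45 46
f 74 73 76
f 74 76 75
f 76 73 77
f 76 77 75
f 77 73 78
f 77 78 75
f 78 73 79
f 78 79 75
f 79 73 80
f 79 80 75
f 80 73 81
f 80 81 75
f 81 73 82
f 81 82 75
f 82 73 83
f 82 83 75
f 83 73 74
f 83 74 75



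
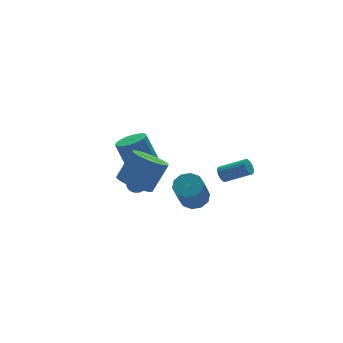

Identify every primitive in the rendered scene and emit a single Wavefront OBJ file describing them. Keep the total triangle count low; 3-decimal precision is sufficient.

v -4.037 -1.624 1.698
v -3.197 -2.086 1.18
v -2.103 -1.898 2.783
v -2.943 -1.436 3.302
v -3.135 -1.676 1.089
v -2.041 -1.487 2.692
v -3.21 -1.257 1.091
v -2.116 -1.068 2.694
v -3.411 -0.894 1.185
v -2.317 -0.706 2.789
v -3.707 -0.643 1.358
v -2.613 -0.454 2.961
v -4.054 -0.541 1.582
v -2.96 -0.352 3.186
v -4.398 -0.603 1.824
v -3.304 -0.415 3.428
v -4.687 -0.822 2.047
v -3.593 -0.633 3.651
v -4.877 -1.162 2.217
v -3.783 -0.974 3.82
v -4.939 -1.573 2.308
v -3.845 -1.384 3.911
v -4.864 -1.992 2.306
v -3.77 -1.803 3.909
v -4.663 -2.354 2.211
v -3.569 -2.166 3.815
v -4.367 -2.606 2.039
v -3.273 -2.417 3.642
v -4.02 -2.708 1.814
v -2.926 -2.519 3.418
v -3.676 -2.645 1.572
v -2.582 -2.457 3.176
v -3.387 -2.427 1.349
v -2.293 -2.238 2.953
v -1.206 3.302 -2.408
v -0.792 3.463 -1.947
v -1.514 1.598 -1.532
v -1.061 3.566 -1.843
v -1.363 3.608 -1.868
v -1.63 3.579 -2.016
v -1.799 3.488 -2.255
v -1.832 3.353 -2.528
v -1.722 3.207 -2.774
v -1.494 3.083 -2.935
v -1.199 3.009 -2.976
v -0.907 3.002 -2.887
v -0.682 3.063 -2.688
v -0.578 3.18 -2.424
v -0.617 3.324 -2.157
v 2.814 0.561 -1.322
v 3.217 0.767 -1.652
v 4.409 -0.216 -0.808
v 4.006 -0.421 -0.478
v 3.217 0.919 -1.475
v 4.409 -0.064 -0.632
v 3.147 1.009 -1.272
v 4.339 0.026 -0.428
v 3.02 1.021 -1.077
v 4.212 0.038 -0.234
v 2.857 0.954 -0.925
v 4.049 -0.029 -0.081
v 2.687 0.819 -0.841
v 3.879 -0.163 0.002
v 2.538 0.64 -0.841
v 3.73 -0.343 0.003
v 2.438 0.447 -0.923
v 3.63 -0.536 -0.08
v 2.402 0.273 -1.075
v 3.594 -0.709 -0.231
v 2.438 0.15 -1.269
v 3.63 -0.833 -0.426
v 2.538 0.098 -1.472
v 3.73 -0.885 -0.629
v 2.687 0.126 -1.65
v 3.879 -0.857 -0.806
v 2.857 0.229 -1.77
v 4.049 -0.754 -0.927
v 3.02 0.389 -1.813
v 4.212 -0.593 -0.97
v 3.147 0.58 -1.771
v 4.339 -0.403 -0.928
v 0.233 -0.716 -1.515
v 1.012 -0.611 -1.098
v 0.166 -1.358 0.672
v -0.613 -1.464 0.255
v 0.724 -0.146 -1.04
v -0.123 -0.893 0.731
v 0.248 0.101 -1.163
v -0.599 -0.646 0.607
v -0.233 0.036 -1.421
v -1.08 -0.712 0.349
v -0.536 -0.317 -1.715
v -1.383 -1.064 0.055
v -0.546 -0.822 -1.932
v -1.392 -1.569 -0.162
v -0.257 -1.287 -1.991
v -1.104 -2.034 -0.22
v 0.219 -1.534 -1.867
v -0.628 -2.281 -0.097
v 0.7 -1.468 -1.609
v -0.147 -2.216 0.161
v 1.003 -1.116 -1.315
v 0.156 -1.863 0.455
v -1.521 1.819 0.16
v -0.752 1.388 0.514
v -1.17 2.17 2.374
v -1.939 2.601 2.02
v -0.597 1.793 0.379
v -1.015 2.575 2.238
v -0.653 2.204 0.193
v -1.071 2.986 2.053
v -0.909 2.527 0
v -1.327 3.309 1.859
v -1.304 2.688 -0.156
v -1.722 3.47 1.703
v -1.749 2.65 -0.24
v -2.167 3.432 1.619
v -2.142 2.421 -0.232
v -2.56 3.203 1.627
v -2.393 2.054 -0.135
v -2.811 2.836 1.725
v -2.444 1.634 0.031
v -2.862 2.416 1.89
v -2.283 1.256 0.226
v -2.701 2.038 2.085
v -1.948 1.007 0.406
v -2.366 1.789 2.265
v -1.515 0.944 0.53
v -1.933 1.726 2.389
v -1.083 1.081 0.569
v -1.501 1.863 2.428
f 2 1 5
f 2 5 3
f 3 5 6
f 3 6 4
f 5 1 7
f 5 7 6
f 6 7 8
f 6 8 4
f 7 1 9
f 7 9 8
f 8 9 10
f 8 10 4
f 9 1 11
f 9 11 10
f 10 11 12
f 10 12 4
f 11 1 13
f 11 13 12
f 12 13 14
f 12 14 4
f 13 1 15
f 13 15 14
f 14 15 16
f 14 16 4
f 15 1 17
f 15 17 16
f 16 17 18
f 16 18 4
f 17 1 19
f 17 19 18
f 18 19 20
f 18 20 4
f 19 1 21
f 19 21 20
f 20 21 22
f 20 22 4
f 21 1 23
f 21 23 22
f 22 23 24
f 22 24 4
f 23 1 25
f 23 25 24
f 24 25 26
f 24 26 4
f 25 1 27
f 25 27 26
f 26 27 28
f 26 28 4
f 27 1 29
f 27 29 28
f 28 29 30
f 28 30 4
f 29 1 31
f 29 31 30
f 30 31 32
f 30 32 4
f 31 1 33
f 31 33 32
f 32 33 34
f 32 34 4
f 33 1 2
f 33 2 34
f 34 2 3
f 34 3 4
f 36 35 38
f 36 38 37
f 38 35 39
f 38 39 37
f 39 35 40
f 39 40 37
f 40 35 41
f 40 41 37
f 41 35 42
f 41 42 37
f 42 35 43
f 42 43 37
f 43 35 44
f 43 44 37
f 44 35 45
f 44 45 37
f 45 35 46
f 45 46 37
f 46 35 47
f 46 47 37
f 47 35 48
f 47 48 37
f 48 35 49
f 48 49 37
f 49 35 36
f 49 36 37
f 51 50 54
f 51 54 52
f 52 54 55
f 52 55 53
f 54 50 56
f 54 56 55
f 55 56 57
f 55 57 53
f 56 50 58
f 56 58 57
f 57 58 59
f 57 59 53
f 58 50 60
f 58 60 59
f 59 60 61
f 59 61 53
f 60 50 62
f 60 62 61
f 61 62 63
f 61 63 53
f 62 50 64
f 62 64 63
f 63 64 65
f 63 65 53
f 64 50 66
f 64 66 65
f 65 66 67
f 65 67 53
f 66 50 68
f 66 68 67
f 67 68 69
f 67 69 53
f 68 50 70
f 68 70 69
f 69 70 71
f 69 71 53
f 70 50 72
f 70 72 71
f 71 72 73
f 71 73 53
f 72 50 74
f 72 74 73
f 73 74 75
f 73 75 53
f 74 50 76
f 74 76 75
f 75 76 77
f 75 77 53
f 76 50 78
f 76 78 77
f 77 78 79
f 77 79 53
f 78 50 80
f 78 80 79
f 79 80 81
f 79 81 53
f 80 50 51
f 80 51 81
f 81 51 52
f 81 52 53
f 83 82 86
f 83 86 84
f 84 86 87
f 84 87 85
f 86 82 88
f 86 88 87
f 87 88 89
f 87 89 85
f 88 82 90
f 88 90 89
f 89 90 91
f 89 91 85
f 90 82 92
f 90 92 91
f 91 92 93
f 91 93 85
f 92 82 94
f 92 94 93
f 93 94 95
f 93 95 85
f 94 82 96
f 94 96 95
f 95 96 97
f 95 97 85
f 96 82 98
f 96 98 97
f 97 98 99
f 97 99 85
f 98 82 100
f 98 100 99
f 99 100 101
f 99 101 85
f 100 82 102
f 100 102 101
f 101 102 103
f 101 103 85
f 102 82 83
f 102 83 103
f 103 83 84
f 103 84 85
f 105 104 108
f 105 108 106
f 106 108 109
f 106 109 107
f 108 104 110
f 108 110 109
f 109 110 111
f 109 111 107
f 110 104 112
f 110 112 111
f 111 112 113
f 111 113 107
f 112 104 114
f 112 114 113
f 113 114 115
f 113 115 107
f 114 104 116
f 114 116 115
f 115 116 117
f 115 117 107
f 116 104 118
f 116 118 117
f 117 118 119
f 117 119 107
f 118 104 120
f 118 120 119
f 119 120 121
f 119 121 107
f 120 104 122
f 120 122 121
f 121 122 123
f 121 123 107
f 122 104 124
f 122 124 123
f 123 124 125
f 123 125 107
f 124 104 126
f 124 126 125
f 125 126 127
f 125 127 107
f 126 104 128
f 126 128 127
f 127 128 129
f 127 129 107
f 128 104 130
f 128 130 129
f 129 130 131
f 129 131 107
f 130 104 105
f 130 105 131
f 131 105 106
f 131 106 107



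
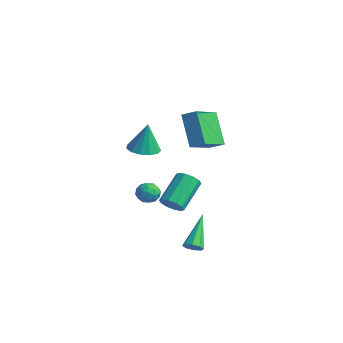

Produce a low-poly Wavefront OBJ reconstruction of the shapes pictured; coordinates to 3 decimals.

v 3.023 -1.152 -0.513
v 3.233 -1.488 0.015
v 2.668 -0.103 1.121
v 2.457 0.232 0.593
v 3.541 -1.256 -0.118
v 2.976 0.129 0.988
v 3.651 -0.984 -0.402
v 3.086 0.4 0.704
v 3.521 -0.777 -0.728
v 2.956 0.608 0.378
v 3.2 -0.713 -0.972
v 2.635 0.672 0.134
v 2.812 -0.817 -1.041
v 2.247 0.568 0.065
v 2.504 -1.049 -0.908
v 1.939 0.336 0.198
v 2.394 -1.32 -0.624
v 1.829 0.064 0.482
v 2.524 -1.528 -0.298
v 1.959 -0.143 0.808
v 2.845 -1.592 -0.054
v 2.28 -0.207 1.052
v -3.722 2.324 -3.307
v -3.068 2.409 -3.526
v -3.692 1.251 -3.634
v -3.038 1.336 -3.853
v -3.182 1.349 -3.174
v -3.2 2.013 -2.972
v -3.56 1.647 -4.188
v -3.578 2.311 -3.986
v -2.968 1.991 -4.07
v -2.735 1.806 -3.443
v -4.025 1.854 -3.717
v -3.792 1.669 -3.09
v -3.398 2.461 -3.388
v -3.362 1.199 -3.772
v -3.447 1.207 -3.373
v -3.063 1.257 -3.502
v -3.475 2.228 -3.062
v -3.091 2.278 -3.19
v -3.158 1.655 -2.984
v -3.669 1.382 -3.97
v -3.285 1.432 -4.098
v -3.697 2.403 -3.658
v -3.313 2.453 -3.787
v -3.602 2.005 -4.176
v -2.955 2.265 -3.836
v -2.937 1.634 -4.028
v -3.244 1.817 -4.226
v -3.254 2.207 -4.107
v -2.818 2.157 -3.468
v -2.8 1.525 -3.66
v -2.884 1.533 -3.261
v -2.895 1.923 -3.142
v -2.759 1.911 -3.788
v -3.96 2.135 -3.5
v -3.942 1.503 -3.692
v -3.865 1.737 -4.018
v -3.876 2.127 -3.899
v -3.823 2.026 -3.132
v -3.805 1.395 -3.324
v -3.506 1.453 -3.053
v -3.516 1.843 -2.934
v -4.001 1.749 -3.372
v 0.83 -1.25 2.388
v 1.645 -1.452 2.363
v 0.93 -1.05 4.012
v 1.622 -0.983 2.306
v 1.348 -0.599 2.275
v 0.909 -0.421 2.28
v 0.445 -0.507 2.319
v 0.104 -0.829 2.38
v -0.007 -1.284 2.443
v 0.147 -1.729 2.489
v 0.519 -2.022 2.502
v 0.989 -2.07 2.479
v 1.409 -1.858 2.427
v 3.053 0.072 -3.842
v 3.309 -0.163 -3.442
v 2.047 1.368 -2.438
v 3.512 0.155 -3.59
v 3.446 0.425 -3.886
v 3.15 0.488 -4.156
v 2.797 0.307 -4.242
v 2.595 -0.011 -4.094
v 2.66 -0.281 -3.798
v 2.956 -0.344 -3.528
v -0.3 2.253 0.96
v -1.506 2.595 2.645
v -0.99 3.977 0.116
v -2.196 4.319 1.801
v 0.356 2.701 1.339
v -0.85 3.043 3.024
v -0.334 4.425 0.495
v -1.54 4.767 2.18
f 2 1 5
f 2 5 3
f 3 5 6
f 3 6 4
f 5 1 7
f 5 7 6
f 6 7 8
f 6 8 4
f 7 1 9
f 7 9 8
f 8 9 10
f 8 10 4
f 9 1 11
f 9 11 10
f 10 11 12
f 10 12 4
f 11 1 13
f 11 13 12
f 12 13 14
f 12 14 4
f 13 1 15
f 13 15 14
f 14 15 16
f 14 16 4
f 15 1 17
f 15 17 16
f 16 17 18
f 16 18 4
f 17 1 19
f 17 19 18
f 18 19 20
f 18 20 4
f 19 1 21
f 19 21 20
f 20 21 22
f 20 22 4
f 21 1 2
f 21 2 22
f 22 2 3
f 22 3 4
f 23 60 39
f 60 34 63
f 39 63 28
f 60 63 39
f 23 39 35
f 39 28 40
f 35 40 24
f 39 40 35
f 23 35 44
f 35 24 45
f 44 45 30
f 35 45 44
f 23 44 56
f 44 30 59
f 56 59 33
f 44 59 56
f 23 56 60
f 56 33 64
f 60 64 34
f 56 64 60
f 24 40 51
f 40 28 54
f 51 54 32
f 40 54 51
f 28 63 41
f 63 34 62
f 41 62 27
f 63 62 41
f 34 64 61
f 64 33 57
f 61 57 25
f 64 57 61
f 33 59 58
f 59 30 46
f 58 46 29
f 59 46 58
f 30 45 50
f 45 24 47
f 50 47 31
f 45 47 50
f 26 52 38
f 52 32 53
f 38 53 27
f 52 53 38
f 26 38 36
f 38 27 37
f 36 37 25
f 38 37 36
f 26 36 43
f 36 25 42
f 43 42 29
f 36 42 43
f 26 43 48
f 43 29 49
f 48 49 31
f 43 49 48
f 26 48 52
f 48 31 55
f 52 55 32
f 48 55 52
f 27 53 41
f 53 32 54
f 41 54 28
f 53 54 41
f 25 37 61
f 37 27 62
f 61 62 34
f 37 62 61
f 29 42 58
f 42 25 57
f 58 57 33
f 42 57 58
f 31 49 50
f 49 29 46
f 50 46 30
f 49 46 50
f 32 55 51
f 55 31 47
f 51 47 24
f 55 47 51
f 66 65 68
f 66 68 67
f 68 65 69
f 68 69 67
f 69 65 70
f 69 70 67
f 70 65 71
f 70 71 67
f 71 65 72
f 71 72 67
f 72 65 73
f 72 73 67
f 73 65 74
f 73 74 67
f 74 65 75
f 74 75 67
f 75 65 76
f 75 76 67
f 76 65 77
f 76 77 67
f 77 65 66
f 77 66 67
f 79 78 81
f 79 81 80
f 81 78 82
f 81 82 80
f 82 78 83
f 82 83 80
f 83 78 84
f 83 84 80
f 84 78 85
f 84 85 80
f 85 78 86
f 85 86 80
f 86 78 87
f 86 87 80
f 87 78 79
f 87 79 80
f 89 91 88
f 92 89 88
f 88 91 90
f 90 92 88
f 89 95 91
f 93 89 92
f 93 95 89
f 91 95 90
f 94 92 90
f 90 95 94
f 94 93 92
f 95 93 94



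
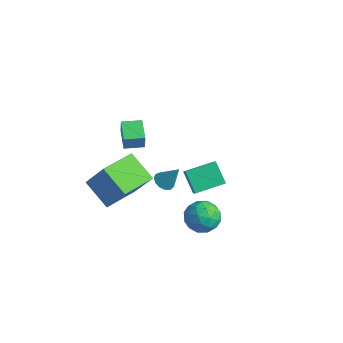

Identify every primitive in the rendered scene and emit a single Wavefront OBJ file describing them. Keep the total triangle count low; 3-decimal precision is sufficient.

v -1.255 -3.54 2.339
v -1.14 -3.605 3.138
v -0.706 -2.705 2.328
v -0.591 -2.77 3.127
v -0.209 -4.23 2.133
v -0.094 -4.295 2.932
v 0.34 -3.395 2.122
v 0.455 -3.46 2.921
v -0.757 0.635 -4.964
v -1.749 0.84 -4.027
v -0.143 2.109 -4.635
v -1.135 2.314 -3.698
v -0.045 0.146 -4.102
v -1.037 0.351 -3.165
v 0.569 1.62 -3.773
v -0.423 1.825 -2.836
v -0.91 -4.775 -2.647
v -2.387 -4.867 -1.694
v -1.149 -2.838 -2.829
v -2.625 -2.93 -1.875
v 0.145 -4.49 -0.985
v -1.331 -4.582 -0.031
v -0.093 -2.553 -1.166
v -1.57 -2.645 -0.213
v 2.292 -0.342 -3.628
v 2.879 -1.1 -3.821
v 1.121 -1.34 -3.259
v 1.708 -2.098 -3.452
v 1.879 -1.533 -2.673
v 2.603 -0.916 -2.901
v 1.397 -1.524 -4.179
v 2.121 -0.907 -4.407
v 2.325 -1.831 -4.161
v 2.623 -1.837 -3.23
v 1.377 -0.603 -3.85
v 1.675 -0.609 -2.919
v 2.688 -0.633 -3.757
v 1.312 -1.807 -3.323
v 1.413 -1.474 -2.865
v 1.757 -1.92 -2.978
v 2.526 -0.525 -3.216
v 2.871 -0.971 -3.329
v 2.284 -1.225 -2.654
v 1.129 -1.469 -3.751
v 1.474 -1.915 -3.864
v 2.243 -0.52 -4.102
v 2.587 -0.966 -4.215
v 1.716 -1.215 -4.426
v 2.708 -1.509 -4.07
v 2.019 -2.095 -3.853
v 1.837 -1.758 -4.281
v 2.262 -1.395 -4.415
v 2.883 -1.512 -3.523
v 2.194 -2.099 -3.306
v 2.295 -1.767 -2.848
v 2.721 -1.404 -2.982
v 2.557 -1.942 -3.723
v 1.806 -0.341 -3.774
v 1.117 -0.928 -3.557
v 1.279 -1.036 -4.098
v 1.705 -0.673 -4.232
v 1.981 -0.345 -3.227
v 1.292 -0.931 -3.01
v 1.738 -1.045 -2.665
v 2.163 -0.682 -2.799
v 1.443 -0.498 -3.357
v -0.139 -1.812 -1.918
v 0.375 -1.844 -2.185
v 0.479 -1.388 -0.782
v 0.263 -1.541 -2.237
v 0.024 -1.325 -2.188
v -0.267 -1.262 -2.052
v -0.518 -1.375 -1.875
v -0.647 -1.625 -1.71
v -0.616 -1.936 -1.612
v -0.433 -2.206 -1.611
v -0.156 -2.352 -1.707
v 0.126 -2.326 -1.87
v 0.324 -2.136 -2.048
f 2 4 1
f 5 2 1
f 1 4 3
f 3 5 1
f 2 8 4
f 6 2 5
f 6 8 2
f 4 8 3
f 7 5 3
f 3 8 7
f 7 6 5
f 8 6 7
f 10 12 9
f 13 10 9
f 9 12 11
f 11 13 9
f 10 16 12
f 14 10 13
f 14 16 10
f 12 16 11
f 15 13 11
f 11 16 15
f 15 14 13
f 16 14 15
f 18 20 17
f 21 18 17
f 17 20 19
f 19 21 17
f 18 24 20
f 22 18 21
f 22 24 18
f 20 24 19
f 23 21 19
f 19 24 23
f 23 22 21
f 24 22 23
f 25 62 41
f 62 36 65
f 41 65 30
f 62 65 41
f 25 41 37
f 41 30 42
f 37 42 26
f 41 42 37
f 25 37 46
f 37 26 47
f 46 47 32
f 37 47 46
f 25 46 58
f 46 32 61
f 58 61 35
f 46 61 58
f 25 58 62
f 58 35 66
f 62 66 36
f 58 66 62
f 26 42 53
f 42 30 56
f 53 56 34
f 42 56 53
f 30 65 43
f 65 36 64
f 43 64 29
f 65 64 43
f 36 66 63
f 66 35 59
f 63 59 27
f 66 59 63
f 35 61 60
f 61 32 48
f 60 48 31
f 61 48 60
f 32 47 52
f 47 26 49
f 52 49 33
f 47 49 52
f 28 54 40
f 54 34 55
f 40 55 29
f 54 55 40
f 28 40 38
f 40 29 39
f 38 39 27
f 40 39 38
f 28 38 45
f 38 27 44
f 45 44 31
f 38 44 45
f 28 45 50
f 45 31 51
f 50 51 33
f 45 51 50
f 28 50 54
f 50 33 57
f 54 57 34
f 50 57 54
f 29 55 43
f 55 34 56
f 43 56 30
f 55 56 43
f 27 39 63
f 39 29 64
f 63 64 36
f 39 64 63
f 31 44 60
f 44 27 59
f 60 59 35
f 44 59 60
f 33 51 52
f 51 31 48
f 52 48 32
f 51 48 52
f 34 57 53
f 57 33 49
f 53 49 26
f 57 49 53
f 68 67 70
f 68 70 69
f 70 67 71
f 70 71 69
f 71 67 72
f 71 72 69
f 72 67 73
f 72 73 69
f 73 67 74
f 73 74 69
f 74 67 75
f 74 75 69
f 75 67 76
f 75 76 69
f 76 67 77
f 76 77 69
f 77 67 78
f 77 78 69
f 78 67 79
f 78 79 69
f 79 67 68
f 79 68 69

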